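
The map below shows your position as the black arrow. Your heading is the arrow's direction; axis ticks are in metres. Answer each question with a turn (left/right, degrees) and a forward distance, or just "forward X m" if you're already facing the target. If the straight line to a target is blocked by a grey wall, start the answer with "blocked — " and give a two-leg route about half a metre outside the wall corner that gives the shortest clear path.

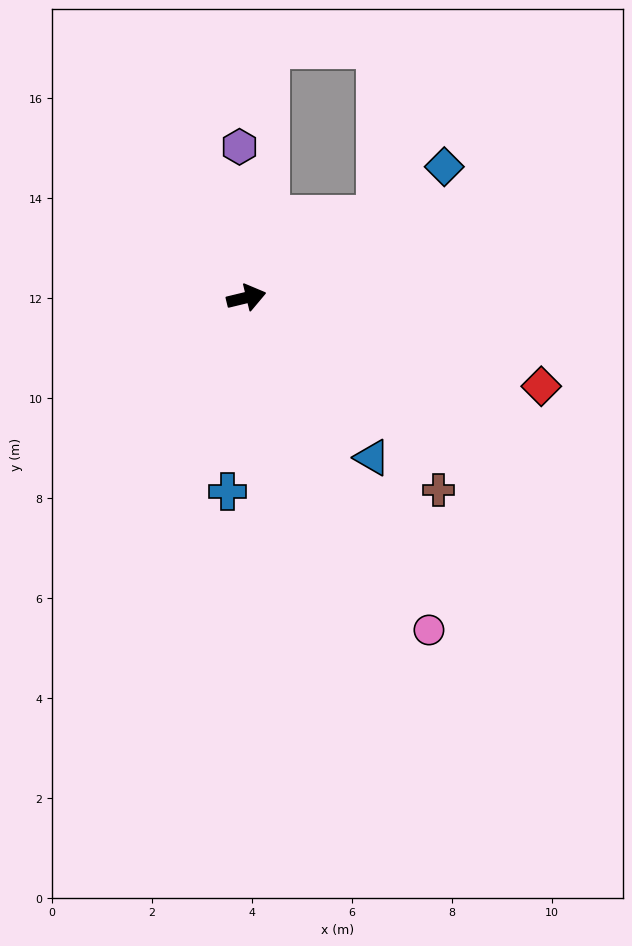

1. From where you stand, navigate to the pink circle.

turn right 75°, forward 7.6 m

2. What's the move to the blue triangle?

turn right 65°, forward 4.1 m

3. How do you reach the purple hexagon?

turn left 79°, forward 3.0 m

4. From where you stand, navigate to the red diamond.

turn right 30°, forward 6.2 m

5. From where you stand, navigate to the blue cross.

turn right 109°, forward 3.9 m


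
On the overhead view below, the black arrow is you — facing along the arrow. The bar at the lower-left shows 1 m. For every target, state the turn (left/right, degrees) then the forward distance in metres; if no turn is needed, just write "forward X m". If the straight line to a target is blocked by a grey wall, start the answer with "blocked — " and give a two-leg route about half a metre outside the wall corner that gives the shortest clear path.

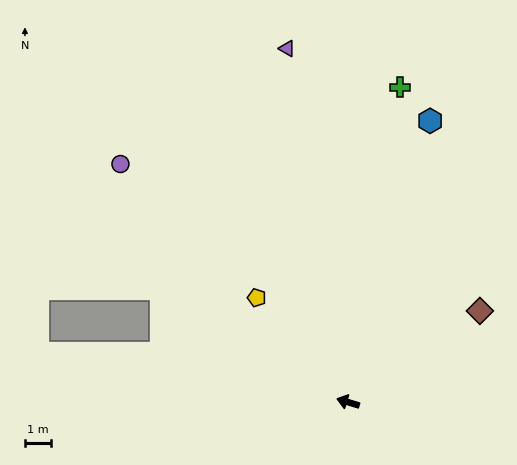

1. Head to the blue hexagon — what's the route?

turn right 89°, forward 11.0 m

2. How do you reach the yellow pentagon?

turn right 32°, forward 5.2 m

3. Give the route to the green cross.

turn right 82°, forward 12.0 m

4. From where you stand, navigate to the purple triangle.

turn right 63°, forward 13.5 m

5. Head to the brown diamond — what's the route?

turn right 128°, forward 6.0 m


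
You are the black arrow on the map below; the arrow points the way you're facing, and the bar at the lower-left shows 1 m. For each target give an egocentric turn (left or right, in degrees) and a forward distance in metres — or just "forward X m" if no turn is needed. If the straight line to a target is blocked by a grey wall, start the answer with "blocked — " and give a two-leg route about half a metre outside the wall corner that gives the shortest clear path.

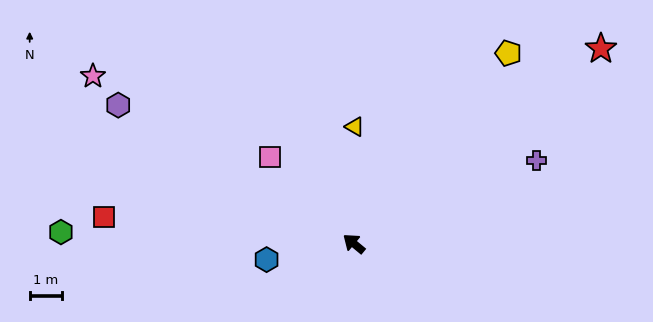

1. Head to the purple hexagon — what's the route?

turn left 9°, forward 8.5 m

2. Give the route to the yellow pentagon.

turn right 89°, forward 7.6 m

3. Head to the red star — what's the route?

turn right 102°, forward 9.8 m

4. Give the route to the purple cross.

turn right 116°, forward 6.2 m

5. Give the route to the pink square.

turn right 6°, forward 3.8 m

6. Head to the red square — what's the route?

turn left 34°, forward 7.8 m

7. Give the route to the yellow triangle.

turn right 51°, forward 3.6 m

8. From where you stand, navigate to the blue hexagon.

turn left 50°, forward 2.8 m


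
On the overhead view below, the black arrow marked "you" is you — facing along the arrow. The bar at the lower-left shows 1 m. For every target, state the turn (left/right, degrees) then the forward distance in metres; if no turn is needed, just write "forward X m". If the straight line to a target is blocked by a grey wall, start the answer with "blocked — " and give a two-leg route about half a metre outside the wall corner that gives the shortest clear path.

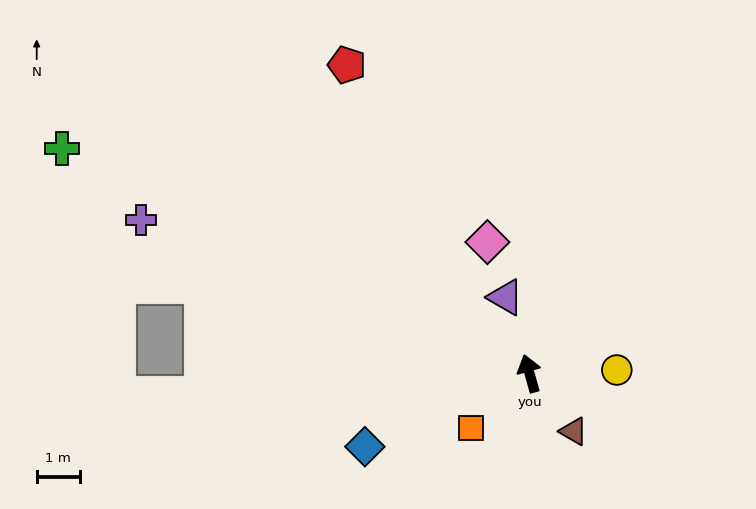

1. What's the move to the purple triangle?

forward 1.8 m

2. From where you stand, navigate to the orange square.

turn left 117°, forward 1.9 m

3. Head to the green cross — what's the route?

turn left 49°, forward 12.0 m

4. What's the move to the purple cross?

turn left 53°, forward 9.6 m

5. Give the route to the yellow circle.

turn right 103°, forward 2.0 m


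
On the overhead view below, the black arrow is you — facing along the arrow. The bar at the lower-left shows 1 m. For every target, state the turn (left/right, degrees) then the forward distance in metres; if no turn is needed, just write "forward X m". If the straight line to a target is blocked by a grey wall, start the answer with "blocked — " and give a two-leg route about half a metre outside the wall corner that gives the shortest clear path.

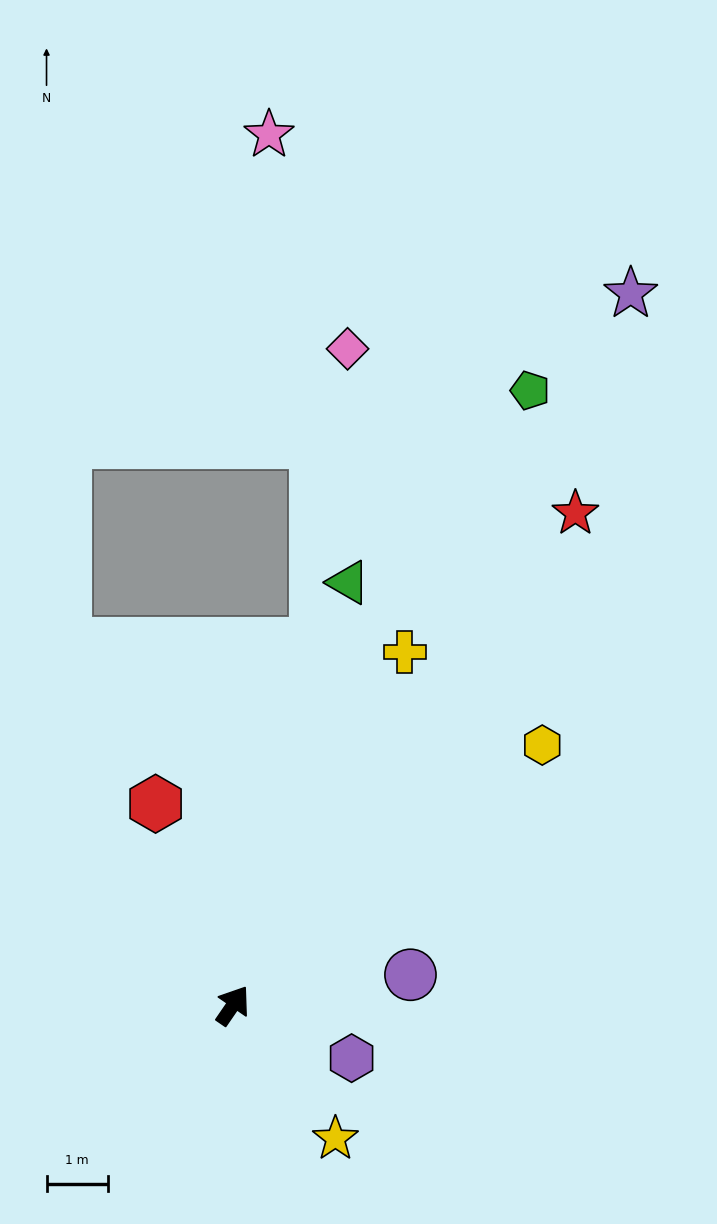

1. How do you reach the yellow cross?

turn left 9°, forward 6.4 m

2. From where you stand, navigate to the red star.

forward 9.8 m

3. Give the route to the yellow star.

turn right 108°, forward 2.7 m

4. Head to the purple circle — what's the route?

turn right 46°, forward 2.9 m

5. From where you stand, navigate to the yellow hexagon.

turn right 15°, forward 6.6 m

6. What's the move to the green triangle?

turn left 19°, forward 7.2 m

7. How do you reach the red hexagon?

turn left 55°, forward 3.5 m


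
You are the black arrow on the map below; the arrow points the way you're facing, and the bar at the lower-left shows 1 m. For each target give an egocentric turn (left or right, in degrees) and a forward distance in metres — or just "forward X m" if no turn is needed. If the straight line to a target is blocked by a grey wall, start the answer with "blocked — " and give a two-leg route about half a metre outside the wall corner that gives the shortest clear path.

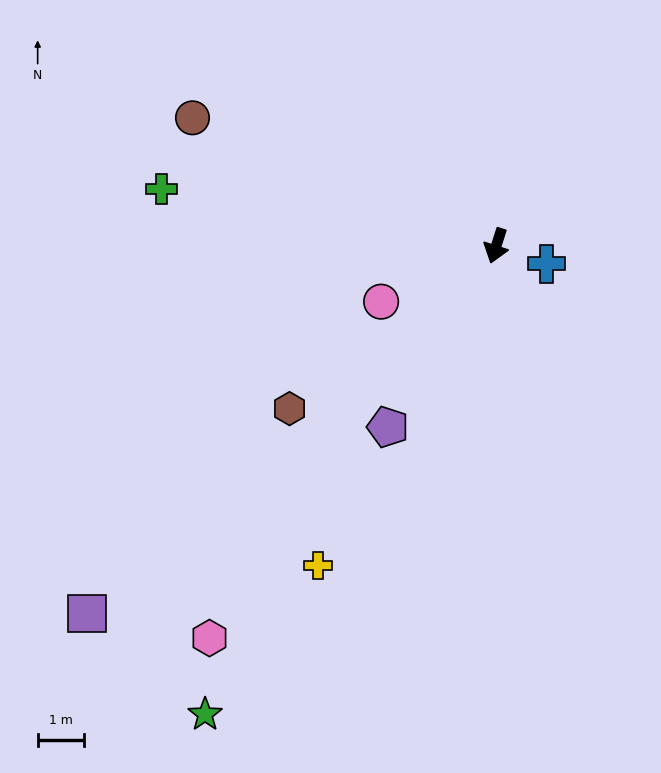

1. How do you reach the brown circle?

turn right 95°, forward 7.1 m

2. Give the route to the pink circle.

turn right 46°, forward 2.8 m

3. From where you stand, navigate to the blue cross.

turn left 88°, forward 1.2 m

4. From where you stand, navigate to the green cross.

turn right 82°, forward 7.3 m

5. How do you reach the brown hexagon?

turn right 34°, forward 5.7 m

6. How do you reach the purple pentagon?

turn right 13°, forward 4.6 m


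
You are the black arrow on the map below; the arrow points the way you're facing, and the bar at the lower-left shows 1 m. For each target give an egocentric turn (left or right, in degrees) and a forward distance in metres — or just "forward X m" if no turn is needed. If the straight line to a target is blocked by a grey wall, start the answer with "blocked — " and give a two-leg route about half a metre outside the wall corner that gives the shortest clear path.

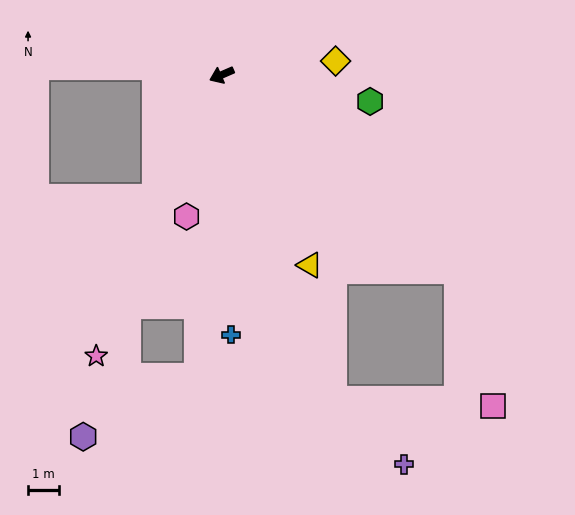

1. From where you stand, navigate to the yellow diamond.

turn left 163°, forward 3.7 m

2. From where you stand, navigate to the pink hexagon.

turn left 53°, forward 4.7 m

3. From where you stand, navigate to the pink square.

blocked — turn left 117°, forward 9.8 m, then turn right 35°, forward 4.5 m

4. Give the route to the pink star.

turn left 42°, forward 9.9 m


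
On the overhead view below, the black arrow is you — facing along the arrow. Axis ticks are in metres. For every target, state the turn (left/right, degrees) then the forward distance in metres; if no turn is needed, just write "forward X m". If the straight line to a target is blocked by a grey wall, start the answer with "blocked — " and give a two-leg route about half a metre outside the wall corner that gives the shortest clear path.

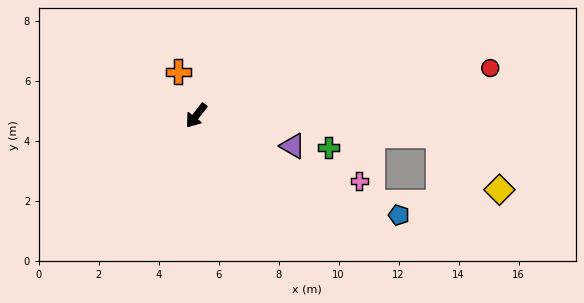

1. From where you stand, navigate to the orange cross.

turn right 120°, forward 1.6 m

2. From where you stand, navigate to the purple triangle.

turn left 110°, forward 3.4 m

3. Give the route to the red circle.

turn left 137°, forward 9.9 m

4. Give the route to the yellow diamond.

blocked — turn left 123°, forward 8.1 m, then turn right 37°, forward 2.7 m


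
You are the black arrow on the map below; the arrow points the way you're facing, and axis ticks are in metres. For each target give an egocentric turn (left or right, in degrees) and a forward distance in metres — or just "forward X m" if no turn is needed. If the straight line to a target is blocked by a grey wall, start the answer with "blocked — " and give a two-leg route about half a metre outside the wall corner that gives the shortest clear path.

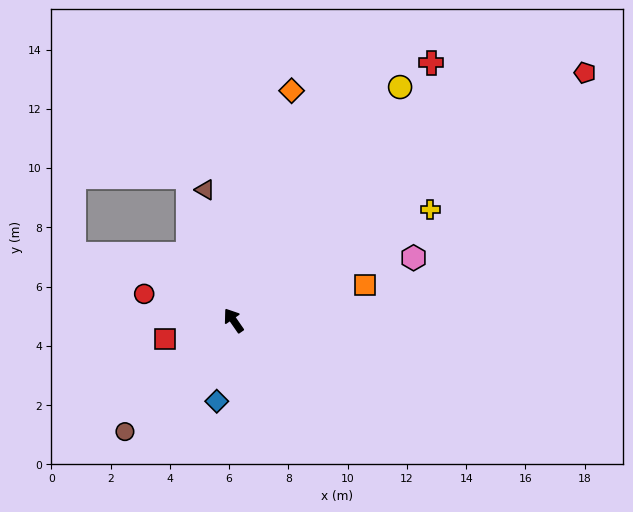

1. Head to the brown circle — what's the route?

turn left 101°, forward 5.2 m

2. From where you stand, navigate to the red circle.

turn left 39°, forward 3.1 m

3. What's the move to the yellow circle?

turn right 70°, forward 9.7 m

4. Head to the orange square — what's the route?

turn right 110°, forward 4.6 m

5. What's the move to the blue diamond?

turn left 134°, forward 2.8 m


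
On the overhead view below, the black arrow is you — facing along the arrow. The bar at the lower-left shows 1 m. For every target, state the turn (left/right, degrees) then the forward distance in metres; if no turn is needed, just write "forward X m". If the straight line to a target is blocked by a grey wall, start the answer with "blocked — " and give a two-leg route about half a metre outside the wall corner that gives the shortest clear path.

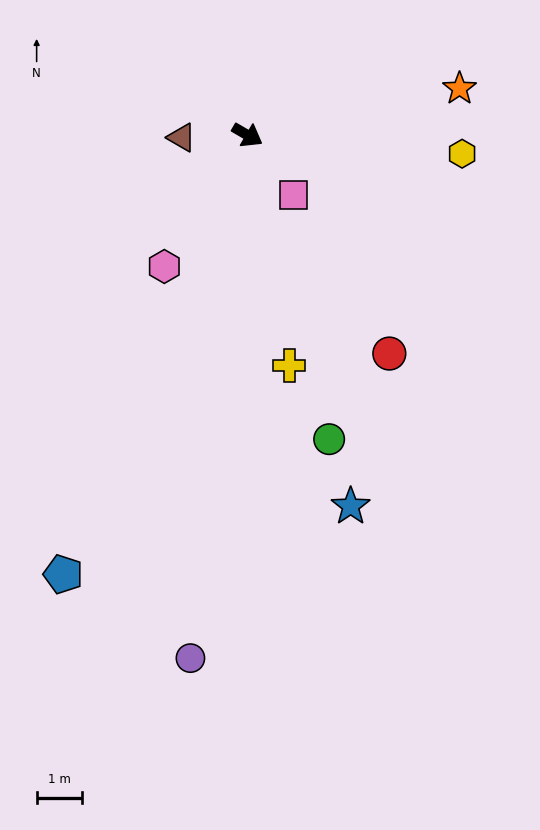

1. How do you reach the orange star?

turn left 43°, forward 4.8 m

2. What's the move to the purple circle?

turn right 66°, forward 11.6 m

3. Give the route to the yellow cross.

turn right 50°, forward 5.2 m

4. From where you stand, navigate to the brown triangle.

turn right 148°, forward 1.5 m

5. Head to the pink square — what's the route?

turn right 22°, forward 1.7 m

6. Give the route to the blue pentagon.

turn right 83°, forward 10.5 m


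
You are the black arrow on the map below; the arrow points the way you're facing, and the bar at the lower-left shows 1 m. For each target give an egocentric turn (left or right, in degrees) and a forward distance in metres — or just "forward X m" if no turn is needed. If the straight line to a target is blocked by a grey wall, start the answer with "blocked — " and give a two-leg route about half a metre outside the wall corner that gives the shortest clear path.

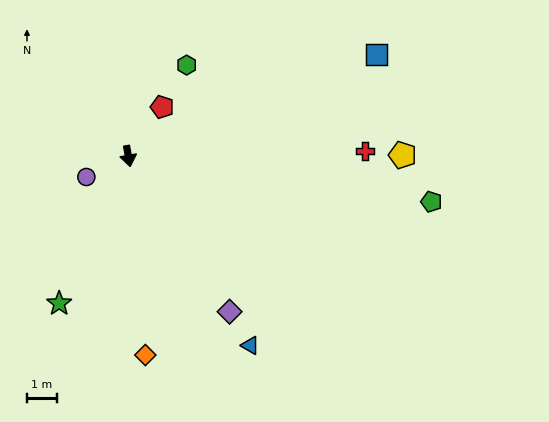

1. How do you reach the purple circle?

turn right 73°, forward 1.6 m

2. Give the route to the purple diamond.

turn left 23°, forward 6.1 m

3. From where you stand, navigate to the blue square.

turn left 102°, forward 8.9 m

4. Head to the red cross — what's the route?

turn left 81°, forward 7.8 m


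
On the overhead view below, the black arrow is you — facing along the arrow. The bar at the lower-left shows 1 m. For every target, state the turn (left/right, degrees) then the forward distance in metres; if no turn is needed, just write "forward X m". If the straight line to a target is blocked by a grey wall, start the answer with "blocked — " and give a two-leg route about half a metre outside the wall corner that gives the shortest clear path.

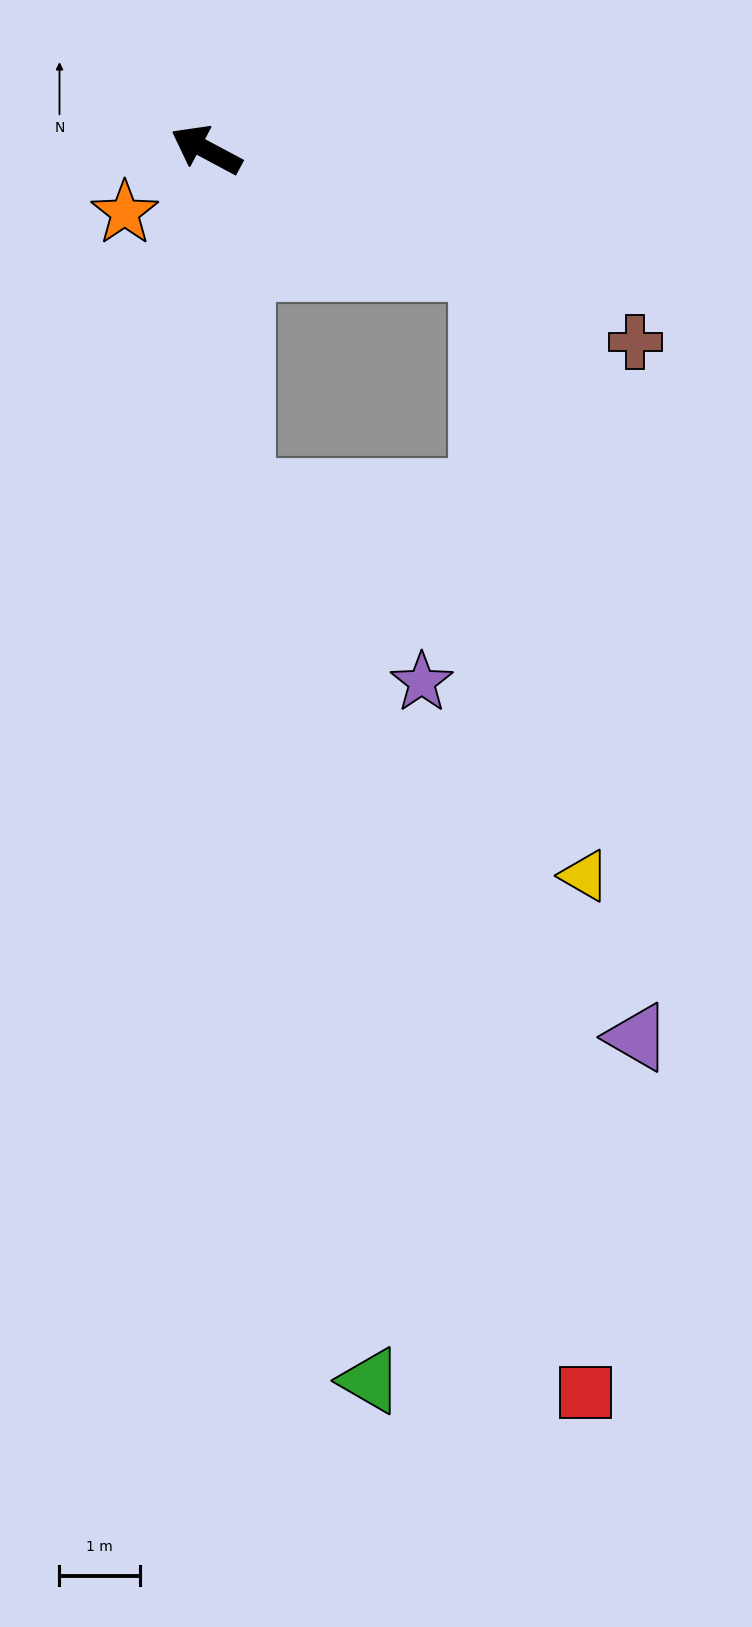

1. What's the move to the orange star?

turn left 66°, forward 1.3 m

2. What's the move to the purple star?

blocked — turn left 124°, forward 4.3 m, then turn left 38°, forward 3.2 m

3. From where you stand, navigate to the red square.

blocked — turn left 124°, forward 4.3 m, then turn left 15°, forward 11.9 m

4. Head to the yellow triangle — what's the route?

blocked — turn right 175°, forward 3.7 m, then turn right 57°, forward 7.7 m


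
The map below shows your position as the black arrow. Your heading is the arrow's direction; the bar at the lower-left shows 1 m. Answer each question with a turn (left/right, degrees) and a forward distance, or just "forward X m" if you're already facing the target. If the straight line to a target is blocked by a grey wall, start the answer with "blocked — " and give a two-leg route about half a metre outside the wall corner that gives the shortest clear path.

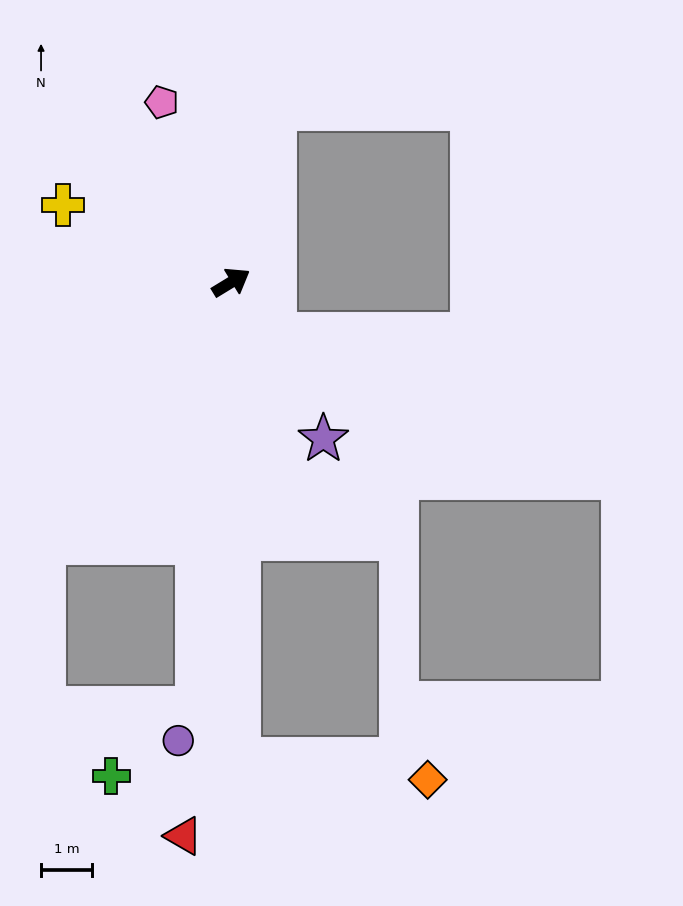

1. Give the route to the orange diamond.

blocked — turn right 120°, forward 9.4 m, then turn left 82°, forward 3.7 m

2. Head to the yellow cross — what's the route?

turn left 124°, forward 3.6 m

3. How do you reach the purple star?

turn right 91°, forward 3.6 m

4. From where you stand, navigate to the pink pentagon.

turn left 80°, forward 3.8 m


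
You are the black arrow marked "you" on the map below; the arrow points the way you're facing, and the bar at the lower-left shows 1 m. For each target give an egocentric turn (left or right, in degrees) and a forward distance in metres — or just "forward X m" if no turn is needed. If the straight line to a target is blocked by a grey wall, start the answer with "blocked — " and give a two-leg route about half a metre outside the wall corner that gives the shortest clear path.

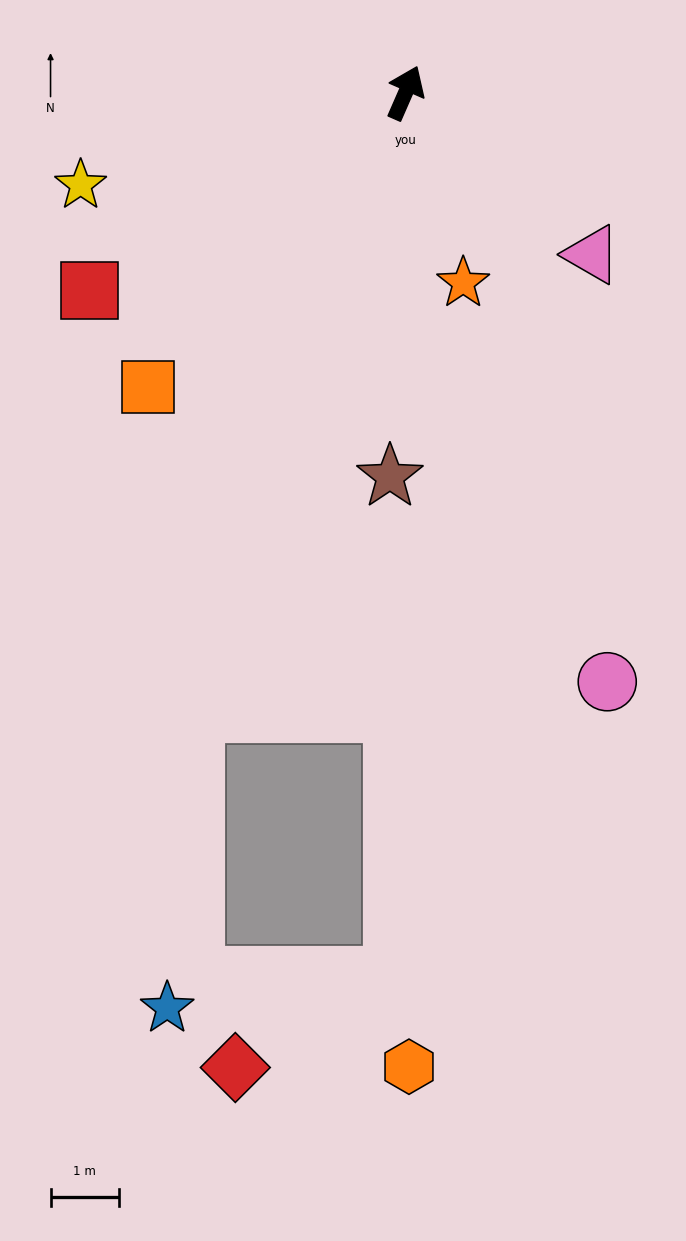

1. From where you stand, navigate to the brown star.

turn right 159°, forward 5.6 m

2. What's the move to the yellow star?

turn left 129°, forward 4.9 m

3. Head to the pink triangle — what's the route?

turn right 107°, forward 3.6 m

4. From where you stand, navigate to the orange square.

turn left 162°, forward 5.7 m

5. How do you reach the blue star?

blocked — turn right 175°, forward 9.6 m, then turn left 13°, forward 4.3 m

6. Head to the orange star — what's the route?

turn right 140°, forward 2.9 m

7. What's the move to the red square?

turn left 146°, forward 5.4 m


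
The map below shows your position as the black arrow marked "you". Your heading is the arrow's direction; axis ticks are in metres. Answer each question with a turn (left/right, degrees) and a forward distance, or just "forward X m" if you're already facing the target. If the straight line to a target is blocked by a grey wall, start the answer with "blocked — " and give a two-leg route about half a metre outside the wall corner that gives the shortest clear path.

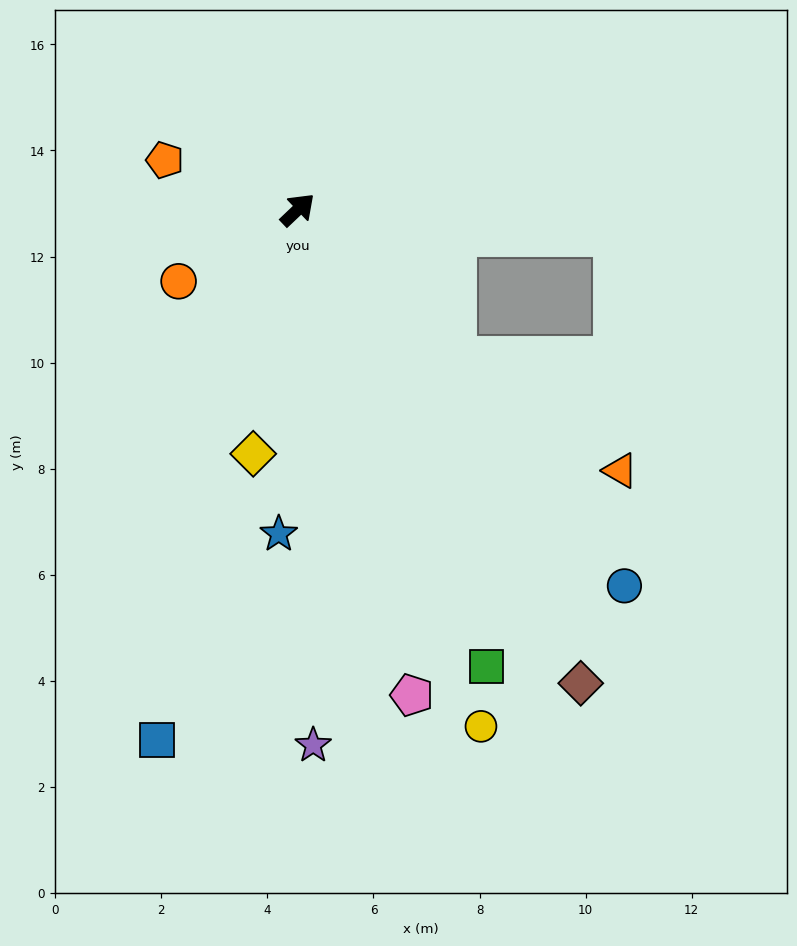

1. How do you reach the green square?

turn right 111°, forward 9.3 m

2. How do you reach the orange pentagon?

turn left 116°, forward 2.7 m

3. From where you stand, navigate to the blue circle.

turn right 93°, forward 9.4 m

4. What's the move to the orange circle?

turn left 167°, forward 2.6 m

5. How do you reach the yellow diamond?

turn right 144°, forward 4.7 m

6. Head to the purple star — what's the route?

turn right 132°, forward 10.1 m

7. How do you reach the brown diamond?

turn right 103°, forward 10.4 m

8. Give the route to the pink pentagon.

turn right 120°, forward 9.4 m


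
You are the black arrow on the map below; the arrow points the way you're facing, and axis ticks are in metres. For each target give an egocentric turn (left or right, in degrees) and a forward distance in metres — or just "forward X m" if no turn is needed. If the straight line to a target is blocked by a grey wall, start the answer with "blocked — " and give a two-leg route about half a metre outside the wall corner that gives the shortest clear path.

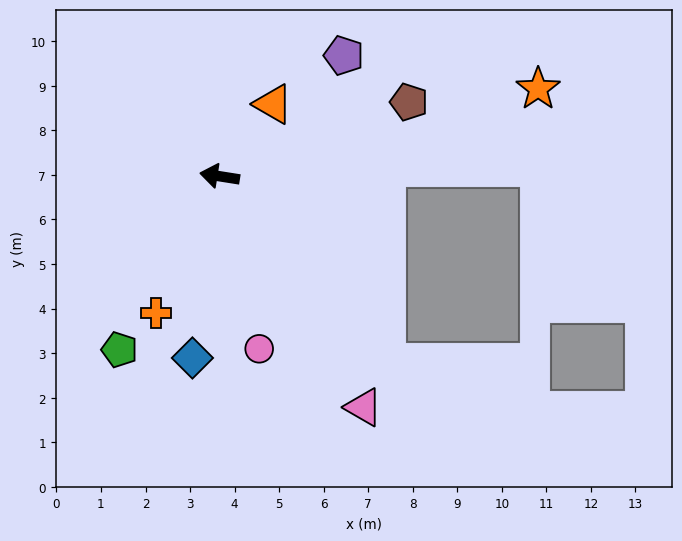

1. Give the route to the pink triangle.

turn left 131°, forward 6.1 m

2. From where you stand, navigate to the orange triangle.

turn right 118°, forward 2.0 m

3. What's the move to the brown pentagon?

turn right 150°, forward 4.6 m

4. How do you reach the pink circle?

turn left 112°, forward 4.0 m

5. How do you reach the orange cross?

turn left 74°, forward 3.4 m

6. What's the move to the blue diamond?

turn left 90°, forward 4.1 m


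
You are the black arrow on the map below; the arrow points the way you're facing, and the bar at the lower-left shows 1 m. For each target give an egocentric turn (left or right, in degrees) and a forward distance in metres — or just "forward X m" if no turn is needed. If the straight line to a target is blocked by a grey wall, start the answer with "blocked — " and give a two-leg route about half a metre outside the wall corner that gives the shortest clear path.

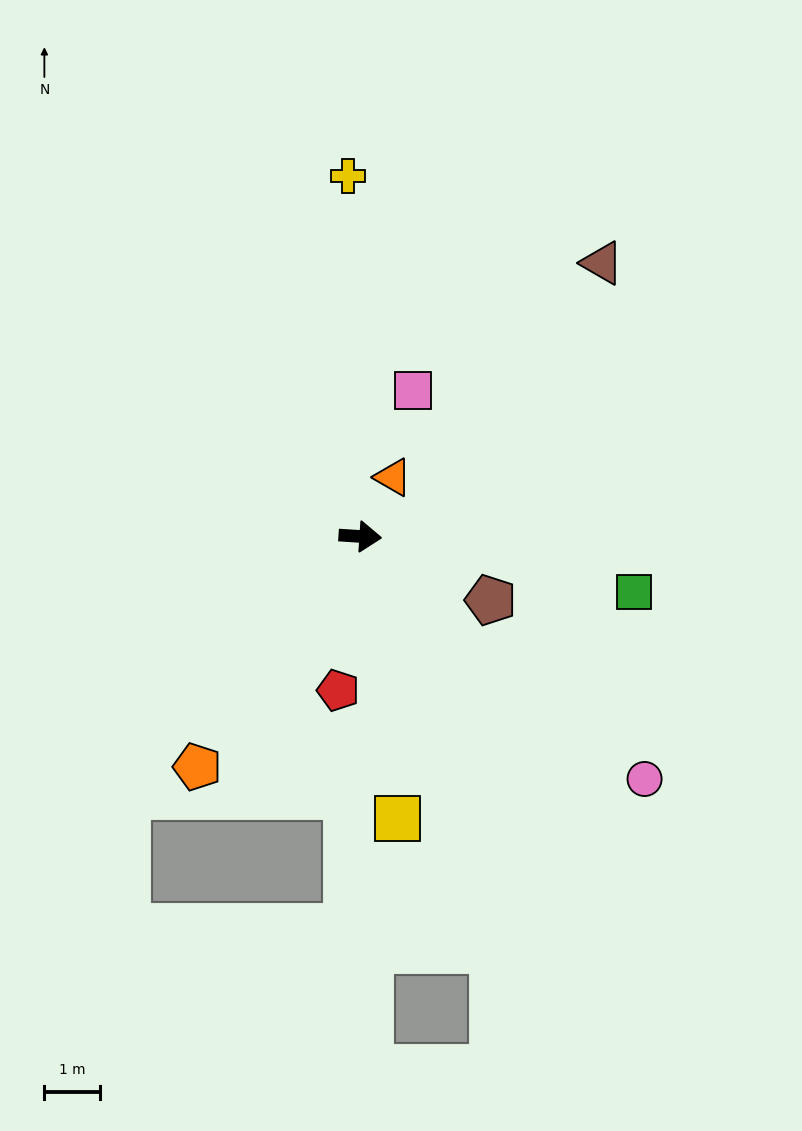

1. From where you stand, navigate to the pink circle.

turn right 37°, forward 6.7 m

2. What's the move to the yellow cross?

turn left 96°, forward 6.5 m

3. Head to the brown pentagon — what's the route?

turn right 22°, forward 2.6 m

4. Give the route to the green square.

turn right 8°, forward 5.0 m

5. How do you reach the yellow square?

turn right 79°, forward 5.1 m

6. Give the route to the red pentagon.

turn right 94°, forward 2.8 m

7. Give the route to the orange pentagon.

turn right 122°, forward 5.1 m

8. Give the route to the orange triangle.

turn left 65°, forward 1.2 m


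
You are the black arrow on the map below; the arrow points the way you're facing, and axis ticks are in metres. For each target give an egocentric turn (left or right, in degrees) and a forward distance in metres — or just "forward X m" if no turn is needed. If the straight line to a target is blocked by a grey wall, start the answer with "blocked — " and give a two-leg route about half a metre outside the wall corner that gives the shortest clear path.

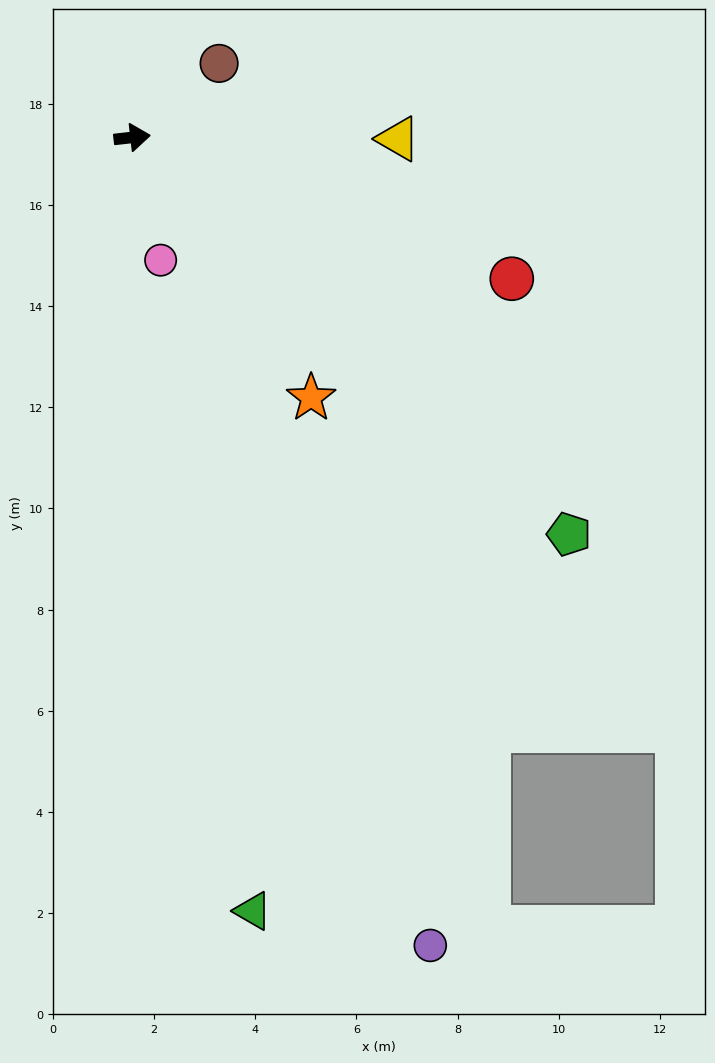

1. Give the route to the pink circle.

turn right 83°, forward 2.5 m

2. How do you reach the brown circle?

turn left 34°, forward 2.3 m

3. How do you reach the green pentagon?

turn right 49°, forward 11.7 m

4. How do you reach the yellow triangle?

turn right 7°, forward 5.3 m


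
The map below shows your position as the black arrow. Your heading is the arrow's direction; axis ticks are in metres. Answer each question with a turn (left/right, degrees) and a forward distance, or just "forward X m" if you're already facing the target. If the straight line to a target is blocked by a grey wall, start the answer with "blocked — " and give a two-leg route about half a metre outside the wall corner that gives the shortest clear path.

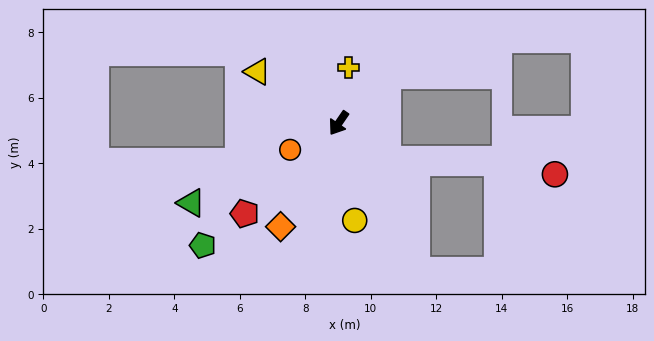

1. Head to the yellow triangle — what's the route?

turn right 88°, forward 2.9 m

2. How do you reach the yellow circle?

turn left 44°, forward 3.0 m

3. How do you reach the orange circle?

turn right 27°, forward 1.7 m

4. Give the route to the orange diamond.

turn left 5°, forward 3.6 m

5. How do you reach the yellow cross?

turn right 155°, forward 1.7 m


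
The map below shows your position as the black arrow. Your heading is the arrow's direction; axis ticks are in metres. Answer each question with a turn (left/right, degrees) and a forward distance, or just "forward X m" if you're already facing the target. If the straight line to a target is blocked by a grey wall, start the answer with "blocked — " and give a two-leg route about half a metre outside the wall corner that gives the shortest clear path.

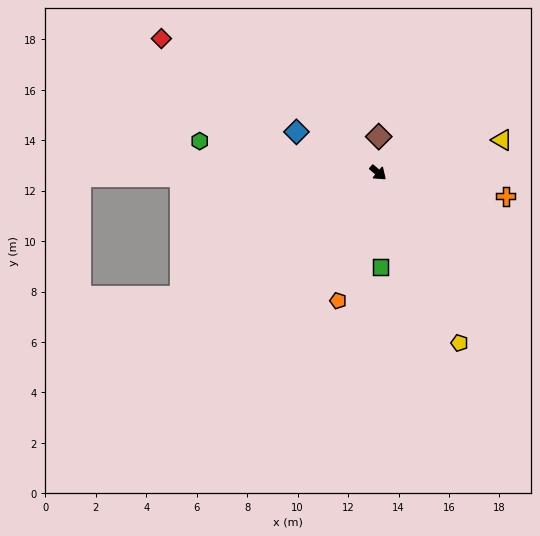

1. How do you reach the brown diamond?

turn left 130°, forward 1.4 m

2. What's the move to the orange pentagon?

turn right 67°, forward 5.3 m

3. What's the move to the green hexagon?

turn right 149°, forward 7.2 m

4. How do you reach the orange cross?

turn left 30°, forward 5.2 m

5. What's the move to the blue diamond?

turn right 166°, forward 3.6 m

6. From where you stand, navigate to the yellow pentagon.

turn right 24°, forward 7.5 m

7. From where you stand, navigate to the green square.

turn right 48°, forward 3.7 m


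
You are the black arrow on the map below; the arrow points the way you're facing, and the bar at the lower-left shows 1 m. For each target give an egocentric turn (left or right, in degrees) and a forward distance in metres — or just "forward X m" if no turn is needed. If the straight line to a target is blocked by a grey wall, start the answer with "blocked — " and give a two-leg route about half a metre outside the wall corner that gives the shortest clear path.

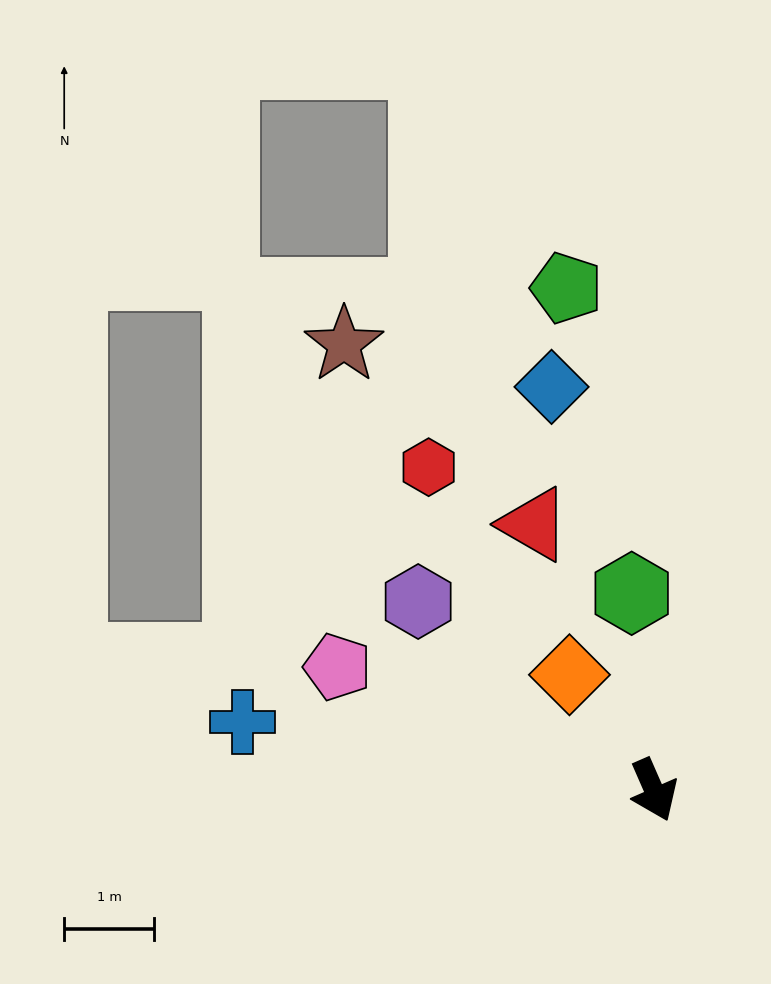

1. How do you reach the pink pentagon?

turn right 135°, forward 3.8 m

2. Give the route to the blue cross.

turn right 123°, forward 4.6 m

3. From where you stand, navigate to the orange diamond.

turn right 167°, forward 1.6 m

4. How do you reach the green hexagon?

turn left 163°, forward 2.2 m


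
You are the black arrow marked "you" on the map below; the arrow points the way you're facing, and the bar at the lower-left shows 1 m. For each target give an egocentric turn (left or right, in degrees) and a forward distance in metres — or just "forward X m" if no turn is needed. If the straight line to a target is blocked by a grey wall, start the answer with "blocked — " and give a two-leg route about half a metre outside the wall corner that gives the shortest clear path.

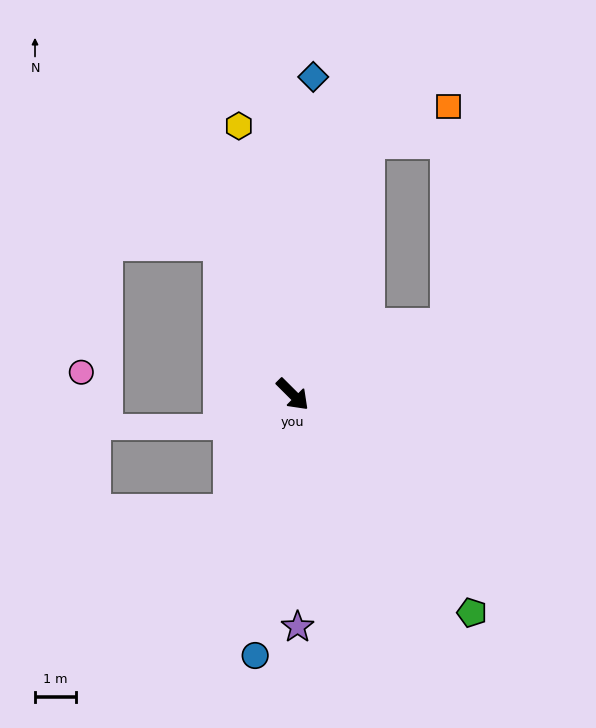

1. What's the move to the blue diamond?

turn left 131°, forward 7.7 m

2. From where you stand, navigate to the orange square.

blocked — turn left 118°, forward 6.4 m, then turn right 50°, forward 2.1 m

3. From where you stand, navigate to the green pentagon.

turn right 6°, forward 6.8 m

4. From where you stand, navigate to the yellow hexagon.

turn left 146°, forward 6.6 m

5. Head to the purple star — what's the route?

turn right 44°, forward 5.6 m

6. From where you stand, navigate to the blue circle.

turn right 53°, forward 6.4 m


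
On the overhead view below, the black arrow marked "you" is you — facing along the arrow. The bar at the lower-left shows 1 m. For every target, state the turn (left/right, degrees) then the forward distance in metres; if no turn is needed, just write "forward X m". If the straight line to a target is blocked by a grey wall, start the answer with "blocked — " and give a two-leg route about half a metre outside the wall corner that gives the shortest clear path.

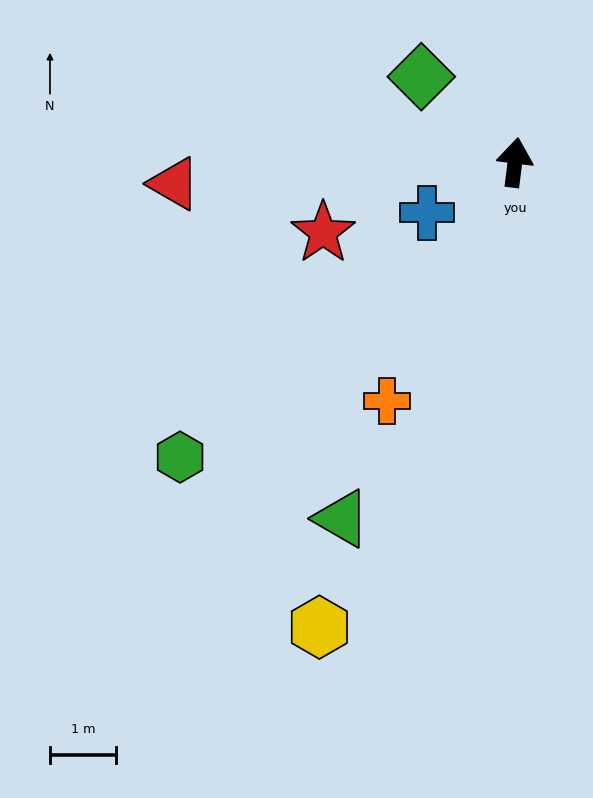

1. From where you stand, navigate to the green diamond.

turn left 55°, forward 1.9 m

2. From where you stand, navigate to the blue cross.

turn left 127°, forward 1.5 m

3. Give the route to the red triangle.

turn left 101°, forward 5.2 m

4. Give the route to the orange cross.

turn left 159°, forward 4.1 m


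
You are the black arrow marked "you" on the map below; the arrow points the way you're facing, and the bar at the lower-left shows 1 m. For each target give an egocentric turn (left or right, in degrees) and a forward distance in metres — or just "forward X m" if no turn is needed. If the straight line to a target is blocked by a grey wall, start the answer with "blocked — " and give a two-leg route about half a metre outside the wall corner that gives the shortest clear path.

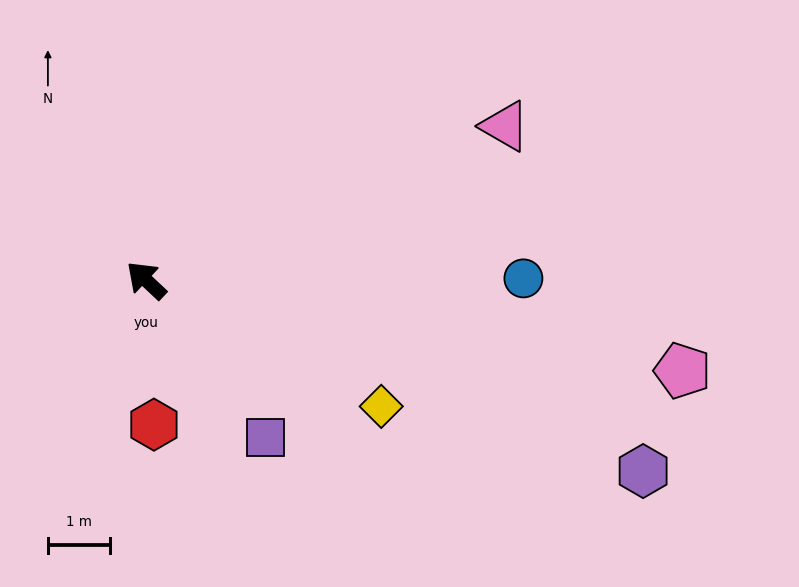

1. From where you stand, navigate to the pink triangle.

turn right 114°, forward 6.3 m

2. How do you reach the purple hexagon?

turn right 158°, forward 8.6 m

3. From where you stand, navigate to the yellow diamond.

turn right 165°, forward 4.3 m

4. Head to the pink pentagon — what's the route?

turn right 146°, forward 8.8 m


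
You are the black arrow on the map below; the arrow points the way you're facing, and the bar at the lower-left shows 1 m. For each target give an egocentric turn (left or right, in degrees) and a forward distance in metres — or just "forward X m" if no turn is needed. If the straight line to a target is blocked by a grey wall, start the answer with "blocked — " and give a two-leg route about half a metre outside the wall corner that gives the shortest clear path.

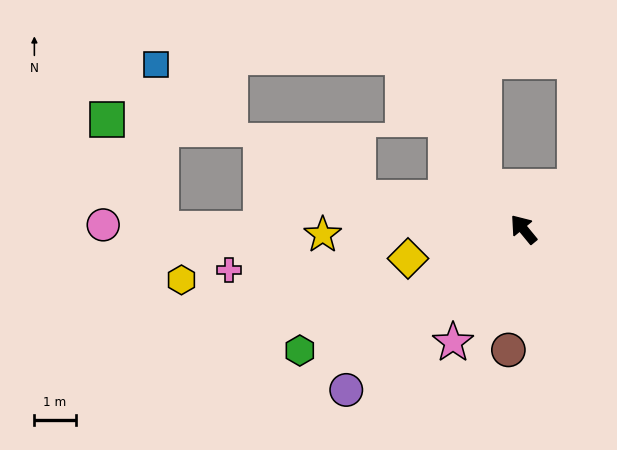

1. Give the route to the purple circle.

turn left 93°, forward 5.8 m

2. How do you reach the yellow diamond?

turn left 65°, forward 2.9 m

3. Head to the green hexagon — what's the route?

turn left 79°, forward 6.2 m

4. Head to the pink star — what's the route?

turn left 109°, forward 3.2 m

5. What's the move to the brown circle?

turn left 133°, forward 2.9 m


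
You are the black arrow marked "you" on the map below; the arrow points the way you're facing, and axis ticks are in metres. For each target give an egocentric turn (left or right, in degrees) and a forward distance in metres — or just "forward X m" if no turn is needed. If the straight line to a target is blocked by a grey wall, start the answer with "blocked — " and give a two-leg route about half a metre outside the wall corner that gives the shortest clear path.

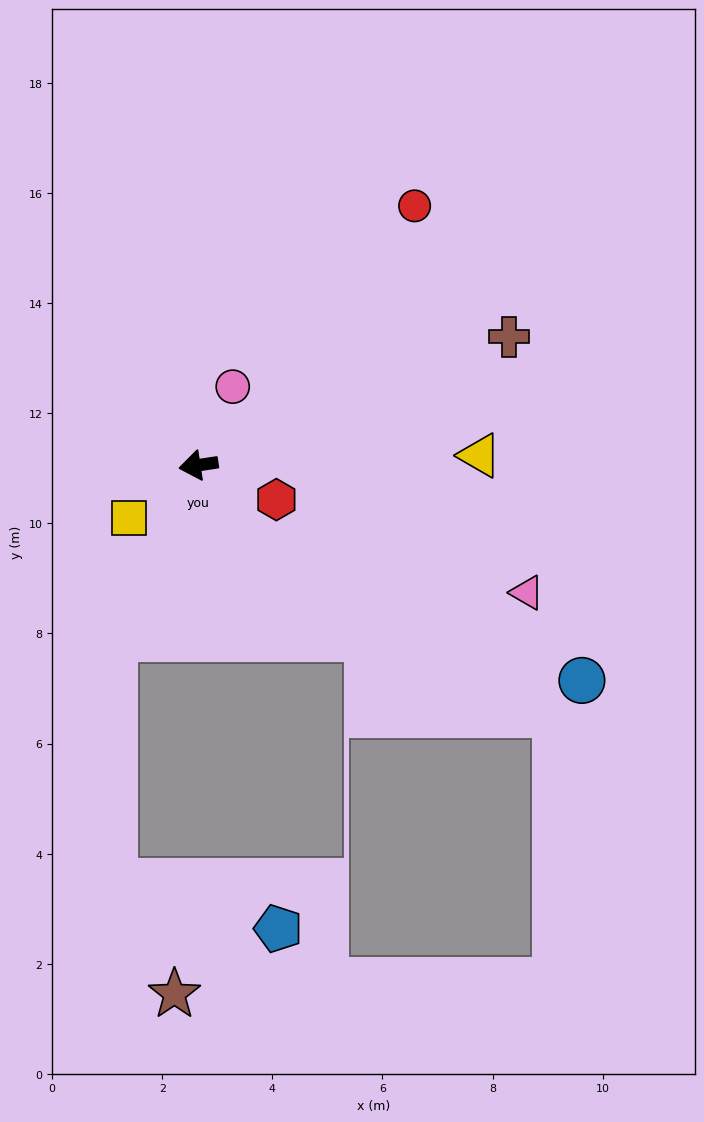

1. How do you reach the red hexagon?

turn left 147°, forward 1.5 m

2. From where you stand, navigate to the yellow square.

turn left 29°, forward 1.6 m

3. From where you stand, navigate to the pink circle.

turn right 122°, forward 1.6 m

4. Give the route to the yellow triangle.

turn left 173°, forward 5.1 m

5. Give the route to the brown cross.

turn right 166°, forward 6.1 m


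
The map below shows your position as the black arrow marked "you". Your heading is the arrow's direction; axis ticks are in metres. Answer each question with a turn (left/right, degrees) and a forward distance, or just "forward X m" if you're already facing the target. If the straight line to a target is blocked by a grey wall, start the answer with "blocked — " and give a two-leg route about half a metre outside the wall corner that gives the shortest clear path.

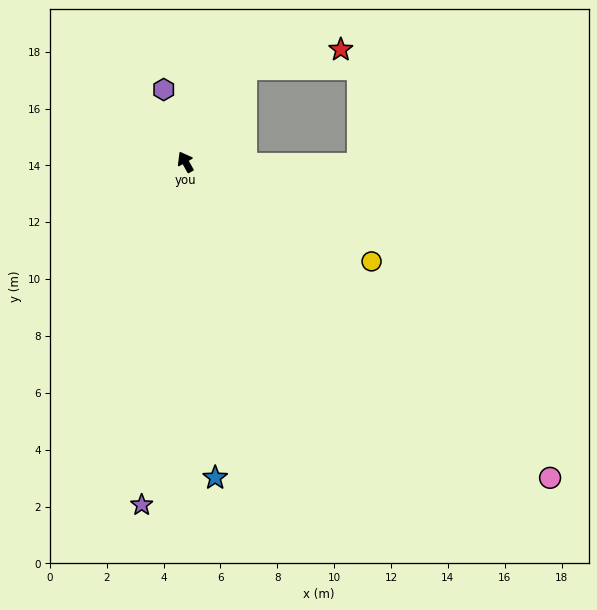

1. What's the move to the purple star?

turn left 143°, forward 12.2 m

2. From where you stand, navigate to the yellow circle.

turn right 147°, forward 7.4 m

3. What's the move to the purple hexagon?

turn right 13°, forward 2.7 m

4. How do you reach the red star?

blocked — turn right 62°, forward 3.9 m, then turn right 46°, forward 3.4 m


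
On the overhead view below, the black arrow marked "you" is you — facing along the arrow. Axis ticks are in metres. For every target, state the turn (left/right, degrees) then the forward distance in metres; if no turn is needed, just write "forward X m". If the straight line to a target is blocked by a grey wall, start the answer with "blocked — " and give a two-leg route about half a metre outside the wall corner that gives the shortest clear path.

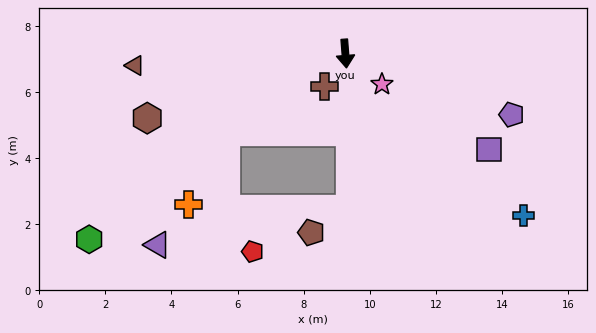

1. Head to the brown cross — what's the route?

turn right 36°, forward 1.2 m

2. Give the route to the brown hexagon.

turn right 76°, forward 6.3 m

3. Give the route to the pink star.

turn left 46°, forward 1.4 m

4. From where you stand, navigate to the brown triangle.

turn right 91°, forward 6.4 m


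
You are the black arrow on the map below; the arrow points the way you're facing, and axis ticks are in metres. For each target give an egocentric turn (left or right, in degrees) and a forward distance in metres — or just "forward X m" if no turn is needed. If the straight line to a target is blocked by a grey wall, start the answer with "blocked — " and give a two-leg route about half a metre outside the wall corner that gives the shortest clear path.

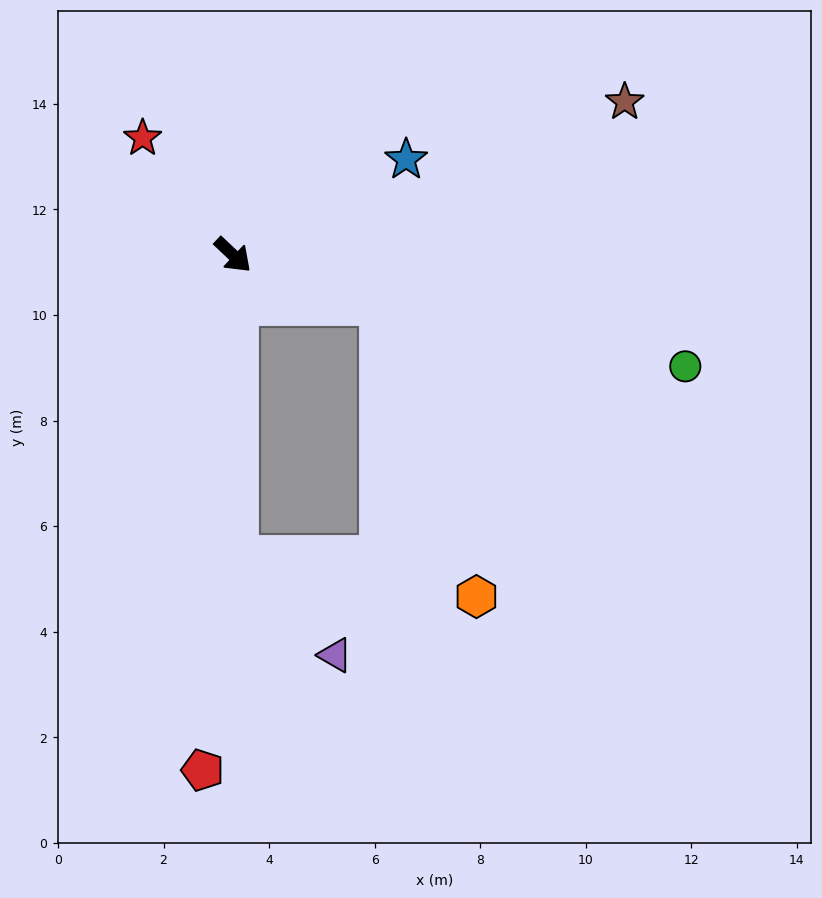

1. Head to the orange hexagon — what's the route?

blocked — turn left 25°, forward 3.0 m, then turn right 54°, forward 5.8 m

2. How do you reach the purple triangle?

blocked — turn right 46°, forward 5.7 m, then turn left 45°, forward 2.6 m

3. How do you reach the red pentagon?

turn right 50°, forward 9.8 m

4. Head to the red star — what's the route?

turn left 171°, forward 2.8 m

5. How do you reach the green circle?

turn left 29°, forward 8.8 m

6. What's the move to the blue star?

turn left 72°, forward 3.7 m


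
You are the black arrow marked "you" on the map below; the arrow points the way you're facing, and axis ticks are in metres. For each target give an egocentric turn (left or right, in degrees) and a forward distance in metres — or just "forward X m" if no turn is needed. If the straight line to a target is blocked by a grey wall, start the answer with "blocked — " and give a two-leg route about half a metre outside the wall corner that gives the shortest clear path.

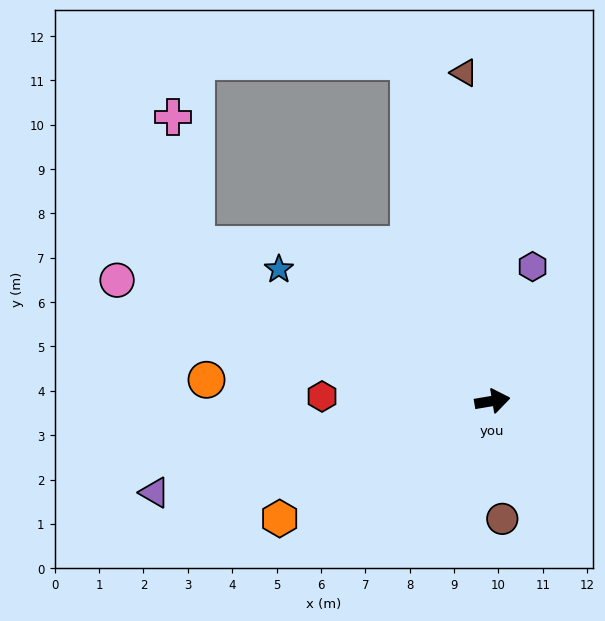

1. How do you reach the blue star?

turn left 139°, forward 5.7 m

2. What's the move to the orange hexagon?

turn right 161°, forward 5.5 m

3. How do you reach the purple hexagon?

turn left 64°, forward 3.2 m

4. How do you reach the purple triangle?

turn right 174°, forward 7.9 m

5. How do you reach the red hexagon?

turn left 169°, forward 3.8 m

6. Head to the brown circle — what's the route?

turn right 95°, forward 2.7 m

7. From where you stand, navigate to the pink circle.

turn left 153°, forward 8.9 m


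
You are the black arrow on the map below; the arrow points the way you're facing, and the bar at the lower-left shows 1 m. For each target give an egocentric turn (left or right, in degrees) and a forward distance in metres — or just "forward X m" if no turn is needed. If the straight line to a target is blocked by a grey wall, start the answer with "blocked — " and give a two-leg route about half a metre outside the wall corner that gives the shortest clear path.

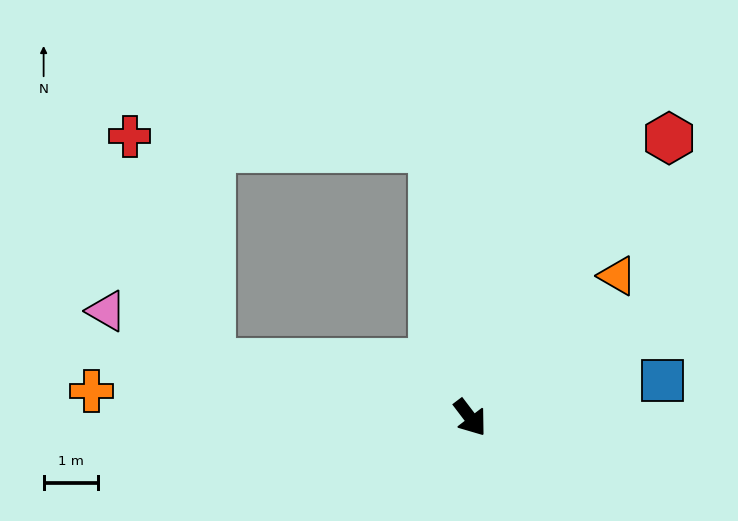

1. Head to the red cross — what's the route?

blocked — turn right 140°, forward 4.8 m, then turn right 57°, forward 4.4 m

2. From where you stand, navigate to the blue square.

turn left 64°, forward 3.6 m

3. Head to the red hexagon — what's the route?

turn left 107°, forward 6.3 m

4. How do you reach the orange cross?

turn right 131°, forward 6.9 m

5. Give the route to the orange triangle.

turn left 97°, forward 3.7 m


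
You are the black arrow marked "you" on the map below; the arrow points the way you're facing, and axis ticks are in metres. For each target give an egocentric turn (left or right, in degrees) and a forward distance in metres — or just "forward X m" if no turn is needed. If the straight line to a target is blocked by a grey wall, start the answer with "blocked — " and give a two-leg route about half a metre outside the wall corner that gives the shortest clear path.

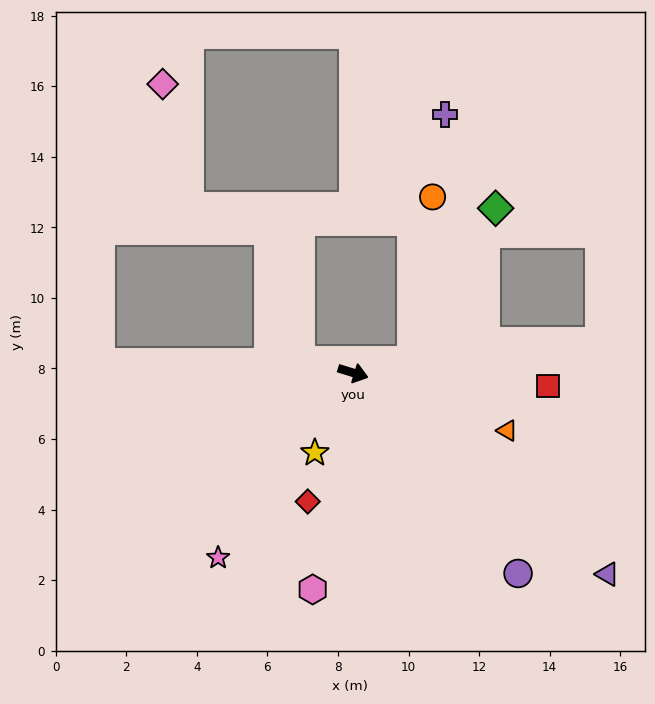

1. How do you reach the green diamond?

blocked — turn left 28°, forward 1.7 m, then turn left 50°, forward 4.9 m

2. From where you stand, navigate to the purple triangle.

turn right 21°, forward 9.2 m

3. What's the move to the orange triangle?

turn right 3°, forward 4.7 m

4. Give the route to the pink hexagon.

turn right 83°, forward 6.2 m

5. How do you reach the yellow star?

turn right 98°, forward 2.5 m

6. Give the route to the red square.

turn left 13°, forward 5.5 m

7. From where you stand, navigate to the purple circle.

turn right 33°, forward 7.4 m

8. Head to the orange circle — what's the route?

blocked — turn left 28°, forward 1.7 m, then turn left 72°, forward 4.7 m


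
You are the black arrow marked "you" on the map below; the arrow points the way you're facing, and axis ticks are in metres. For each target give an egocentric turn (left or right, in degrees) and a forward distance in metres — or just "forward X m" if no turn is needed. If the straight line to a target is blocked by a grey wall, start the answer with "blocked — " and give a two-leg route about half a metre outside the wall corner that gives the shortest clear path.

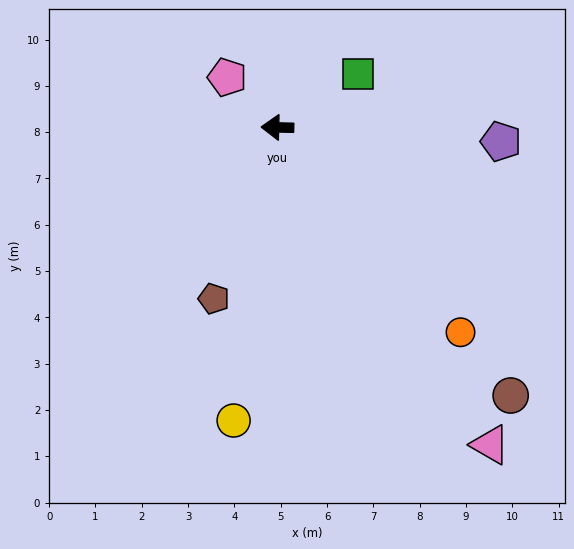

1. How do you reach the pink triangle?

turn left 125°, forward 8.2 m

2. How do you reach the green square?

turn right 145°, forward 2.1 m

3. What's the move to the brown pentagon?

turn left 71°, forward 3.9 m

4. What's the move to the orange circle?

turn left 133°, forward 5.9 m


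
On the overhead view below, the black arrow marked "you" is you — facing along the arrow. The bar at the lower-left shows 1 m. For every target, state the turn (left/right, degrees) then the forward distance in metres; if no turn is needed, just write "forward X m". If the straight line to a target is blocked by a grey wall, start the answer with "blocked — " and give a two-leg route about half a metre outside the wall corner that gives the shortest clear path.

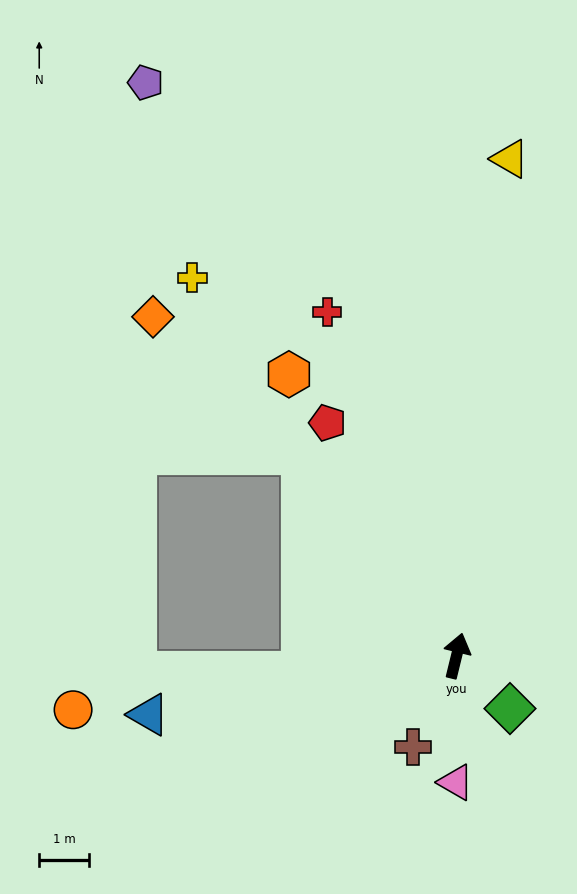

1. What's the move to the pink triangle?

turn right 167°, forward 2.6 m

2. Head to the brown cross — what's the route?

turn left 168°, forward 2.0 m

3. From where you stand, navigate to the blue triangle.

turn left 115°, forward 6.3 m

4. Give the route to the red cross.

turn left 34°, forward 7.4 m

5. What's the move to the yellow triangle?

turn left 8°, forward 10.1 m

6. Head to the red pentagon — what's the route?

turn left 43°, forward 5.4 m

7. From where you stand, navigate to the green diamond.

turn right 121°, forward 1.5 m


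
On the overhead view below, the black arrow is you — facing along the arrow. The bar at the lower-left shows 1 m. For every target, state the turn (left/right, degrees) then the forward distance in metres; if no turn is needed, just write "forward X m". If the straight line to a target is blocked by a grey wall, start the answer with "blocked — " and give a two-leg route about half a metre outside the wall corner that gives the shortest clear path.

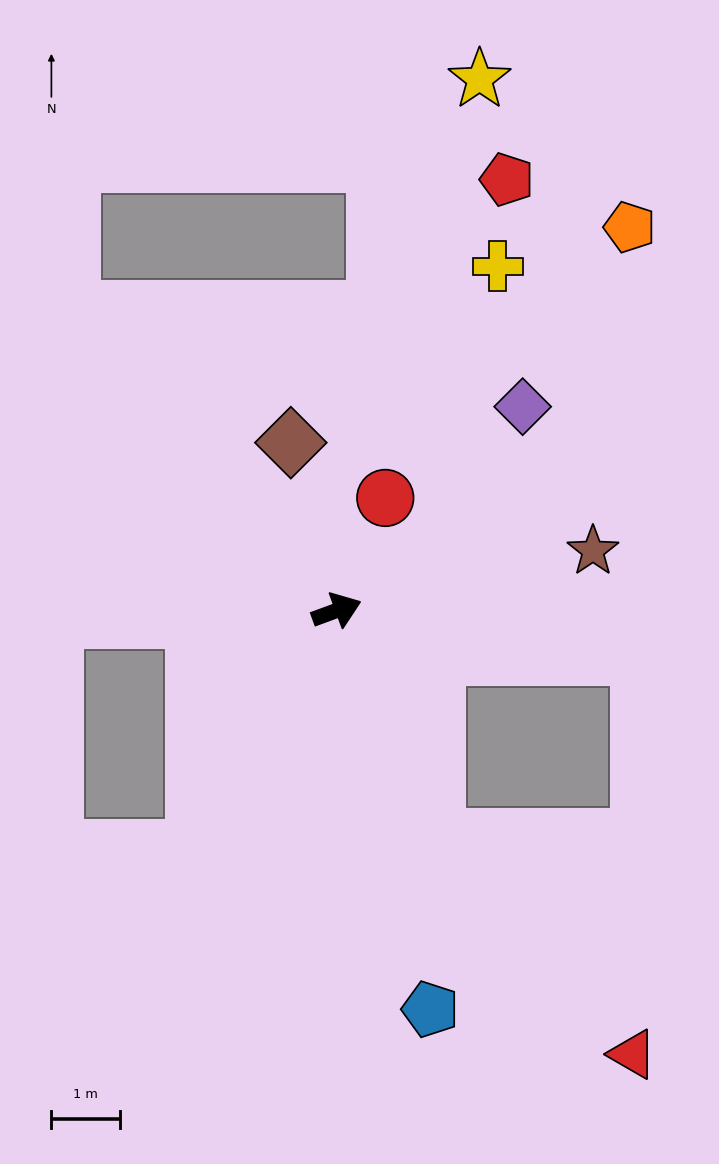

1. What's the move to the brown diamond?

turn left 85°, forward 2.5 m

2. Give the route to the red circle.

turn left 46°, forward 1.8 m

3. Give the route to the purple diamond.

turn left 27°, forward 4.0 m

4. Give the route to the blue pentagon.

turn right 97°, forward 6.0 m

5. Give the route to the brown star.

turn right 7°, forward 3.8 m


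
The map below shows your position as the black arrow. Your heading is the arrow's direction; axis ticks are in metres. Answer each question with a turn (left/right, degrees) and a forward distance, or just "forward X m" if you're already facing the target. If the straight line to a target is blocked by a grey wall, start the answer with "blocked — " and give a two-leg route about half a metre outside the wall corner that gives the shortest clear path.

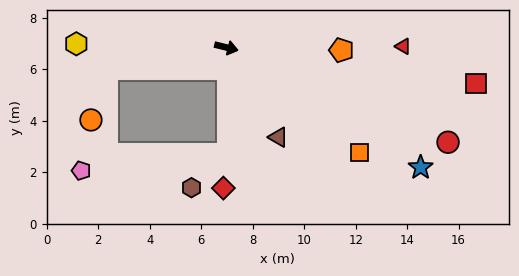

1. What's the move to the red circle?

turn right 9°, forward 9.4 m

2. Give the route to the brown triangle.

turn right 46°, forward 4.0 m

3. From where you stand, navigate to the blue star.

turn right 18°, forward 8.9 m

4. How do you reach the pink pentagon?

blocked — turn right 75°, forward 4.1 m, then turn right 84°, forward 5.7 m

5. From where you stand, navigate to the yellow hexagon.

turn right 167°, forward 5.8 m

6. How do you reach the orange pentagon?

turn left 13°, forward 4.5 m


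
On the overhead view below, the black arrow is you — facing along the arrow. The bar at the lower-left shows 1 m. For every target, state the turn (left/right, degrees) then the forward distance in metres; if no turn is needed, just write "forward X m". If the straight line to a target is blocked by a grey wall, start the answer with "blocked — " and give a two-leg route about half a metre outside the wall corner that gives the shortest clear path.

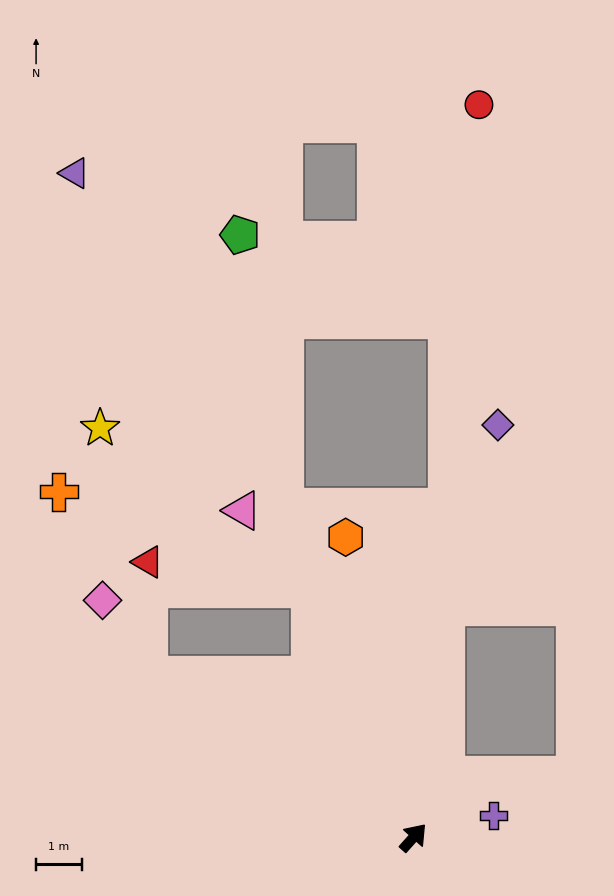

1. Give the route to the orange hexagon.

turn left 54°, forward 6.8 m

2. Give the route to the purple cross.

turn right 33°, forward 1.8 m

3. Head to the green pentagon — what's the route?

blocked — turn left 63°, forward 7.8 m, then turn right 12°, forward 6.1 m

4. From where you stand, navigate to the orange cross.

blocked — turn left 64°, forward 5.9 m, then turn left 47°, forward 5.9 m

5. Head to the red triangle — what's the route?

blocked — turn left 100°, forward 6.8 m, then turn right 58°, forward 2.5 m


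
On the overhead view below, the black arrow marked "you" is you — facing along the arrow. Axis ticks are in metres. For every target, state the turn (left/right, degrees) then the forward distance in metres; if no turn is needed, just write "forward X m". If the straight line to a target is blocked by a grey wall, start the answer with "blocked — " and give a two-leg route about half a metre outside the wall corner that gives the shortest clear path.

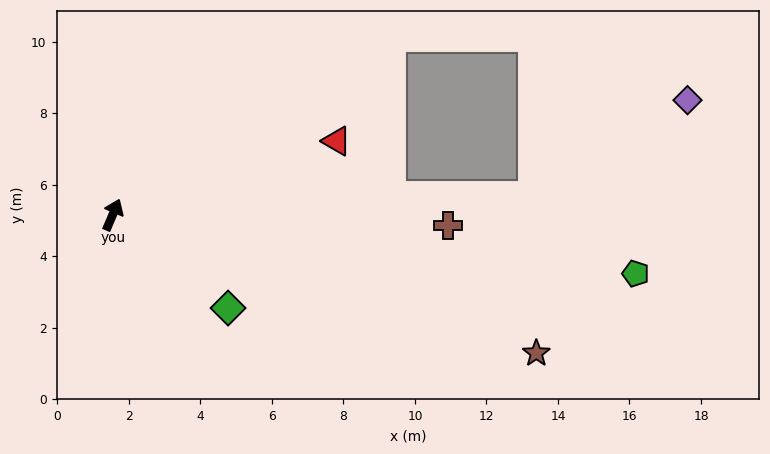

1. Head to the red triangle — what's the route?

turn right 49°, forward 6.6 m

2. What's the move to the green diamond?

turn right 106°, forward 4.1 m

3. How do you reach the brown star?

turn right 85°, forward 12.5 m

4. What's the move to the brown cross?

turn right 69°, forward 9.4 m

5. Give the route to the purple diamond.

blocked — turn right 65°, forward 11.8 m, then turn left 30°, forward 5.1 m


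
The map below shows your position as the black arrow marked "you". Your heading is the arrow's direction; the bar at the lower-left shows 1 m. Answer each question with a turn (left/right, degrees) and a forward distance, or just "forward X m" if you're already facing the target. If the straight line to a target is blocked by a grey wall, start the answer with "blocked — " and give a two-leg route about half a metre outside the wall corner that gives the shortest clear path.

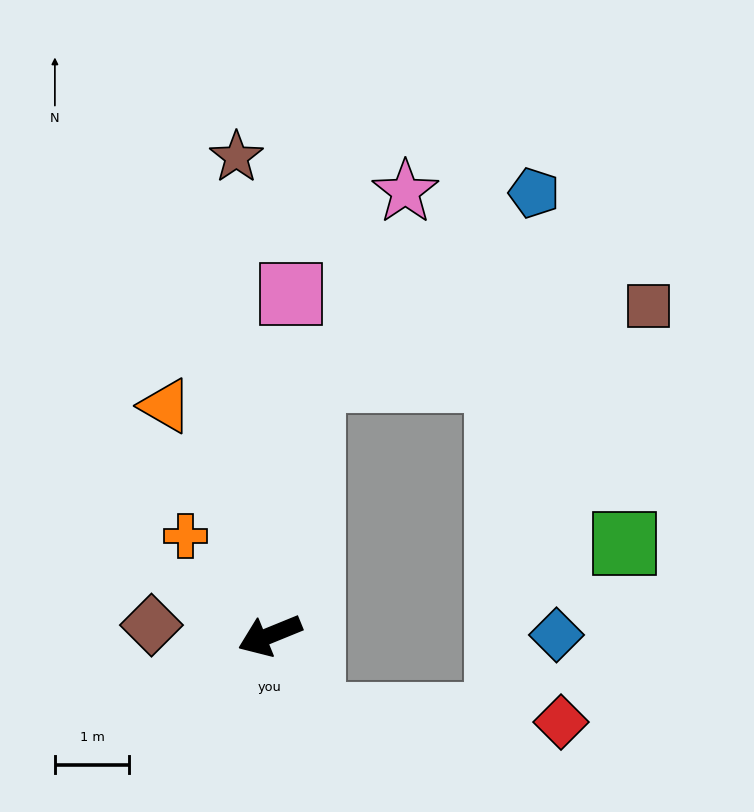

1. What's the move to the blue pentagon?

blocked — turn right 122°, forward 3.5 m, then turn right 40°, forward 3.9 m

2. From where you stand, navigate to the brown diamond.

turn right 27°, forward 1.6 m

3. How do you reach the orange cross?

turn right 72°, forward 1.8 m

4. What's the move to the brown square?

blocked — turn right 122°, forward 3.5 m, then turn right 68°, forward 4.6 m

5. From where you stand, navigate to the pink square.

turn right 116°, forward 4.6 m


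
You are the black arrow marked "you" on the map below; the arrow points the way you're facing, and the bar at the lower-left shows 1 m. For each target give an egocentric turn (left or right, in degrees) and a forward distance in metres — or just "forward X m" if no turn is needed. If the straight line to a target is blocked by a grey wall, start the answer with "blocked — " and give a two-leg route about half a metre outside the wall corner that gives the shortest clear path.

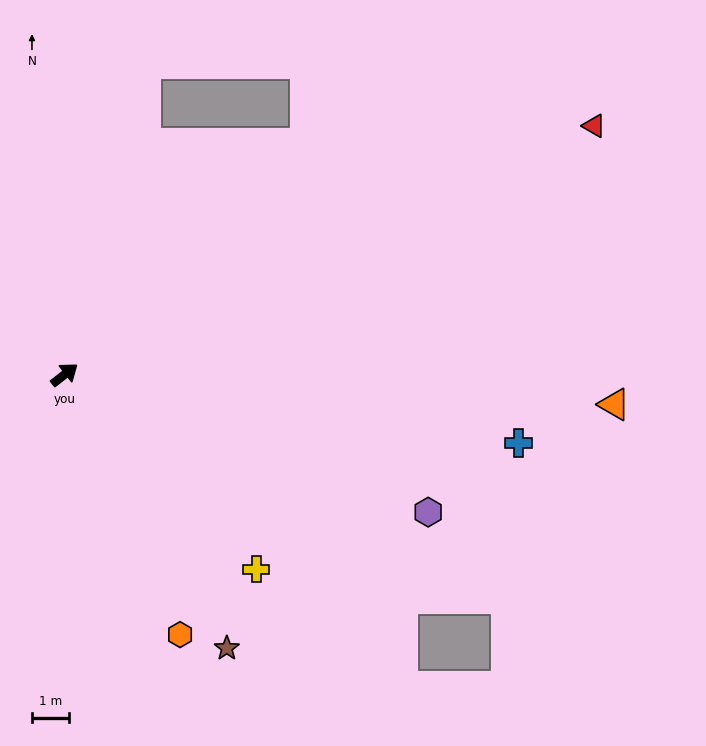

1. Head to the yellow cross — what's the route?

turn right 83°, forward 7.3 m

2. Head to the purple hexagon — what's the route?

turn right 59°, forward 10.4 m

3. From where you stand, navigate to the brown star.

turn right 97°, forward 8.5 m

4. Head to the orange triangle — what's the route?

turn right 41°, forward 14.8 m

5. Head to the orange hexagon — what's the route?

turn right 104°, forward 7.6 m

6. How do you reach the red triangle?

turn right 13°, forward 15.7 m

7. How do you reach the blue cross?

turn right 47°, forward 12.3 m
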